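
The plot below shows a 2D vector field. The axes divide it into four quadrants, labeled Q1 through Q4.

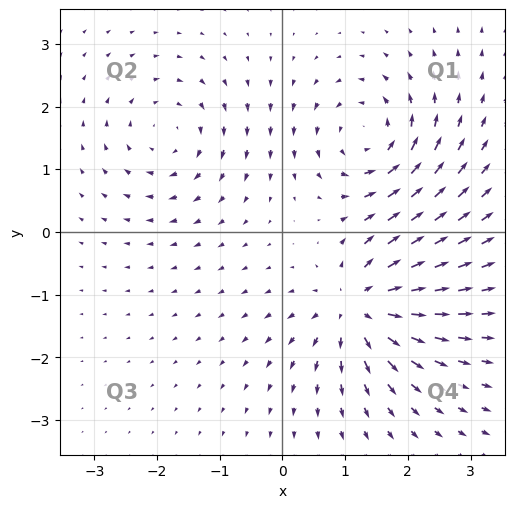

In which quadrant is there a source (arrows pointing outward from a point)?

The source sits at approximately (1.2, -1.2), which lies in quadrant Q4. The divergence there is about +5, positive as expected for a source.

Q4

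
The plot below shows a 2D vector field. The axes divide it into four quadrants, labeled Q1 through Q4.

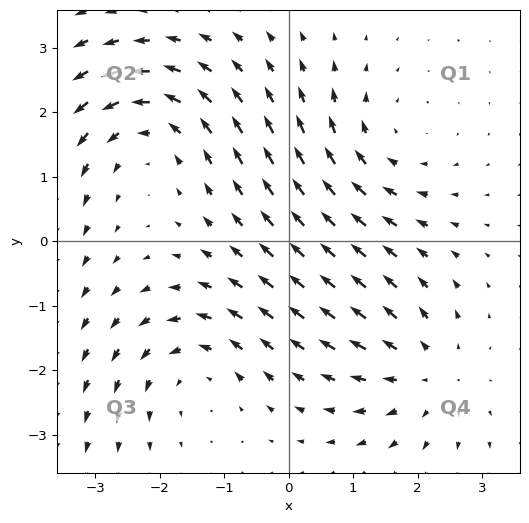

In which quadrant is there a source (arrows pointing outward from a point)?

Q4

The source sits at approximately (2.1, -2.0), which lies in quadrant Q4. The divergence there is about +4, positive as expected for a source.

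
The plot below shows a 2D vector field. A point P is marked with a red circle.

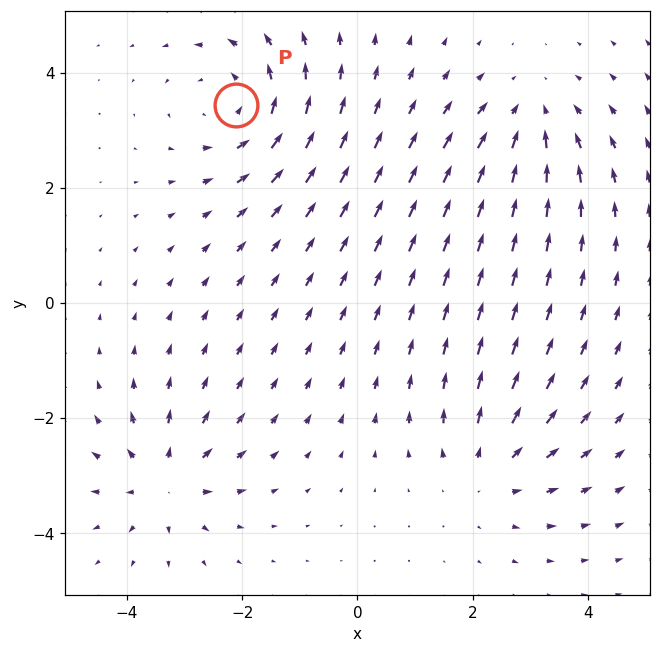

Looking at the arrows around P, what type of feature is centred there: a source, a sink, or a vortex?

vortex

At P (-2.1, 3.4) the arrows circulate counterclockwise. Divergence ≈0, curl about +4 — near-zero divergence with nonzero curl is a vortex.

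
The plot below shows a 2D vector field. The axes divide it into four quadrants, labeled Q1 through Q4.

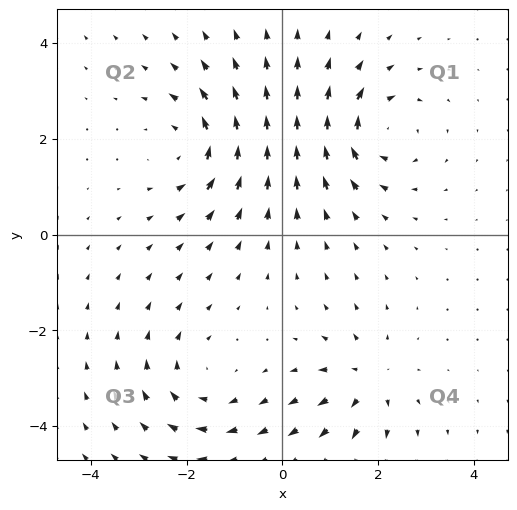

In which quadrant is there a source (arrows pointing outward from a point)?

Q4

The source sits at approximately (1.8, -3.0), which lies in quadrant Q4. The divergence there is about +3, positive as expected for a source.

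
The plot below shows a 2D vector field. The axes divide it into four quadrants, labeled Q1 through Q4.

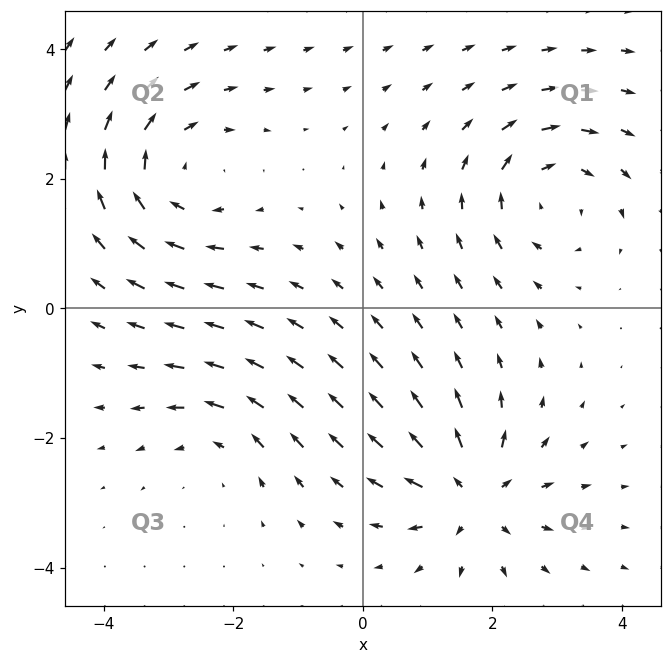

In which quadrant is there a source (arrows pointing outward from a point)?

The source sits at approximately (1.7, -2.9), which lies in quadrant Q4. The divergence there is about +6, positive as expected for a source.

Q4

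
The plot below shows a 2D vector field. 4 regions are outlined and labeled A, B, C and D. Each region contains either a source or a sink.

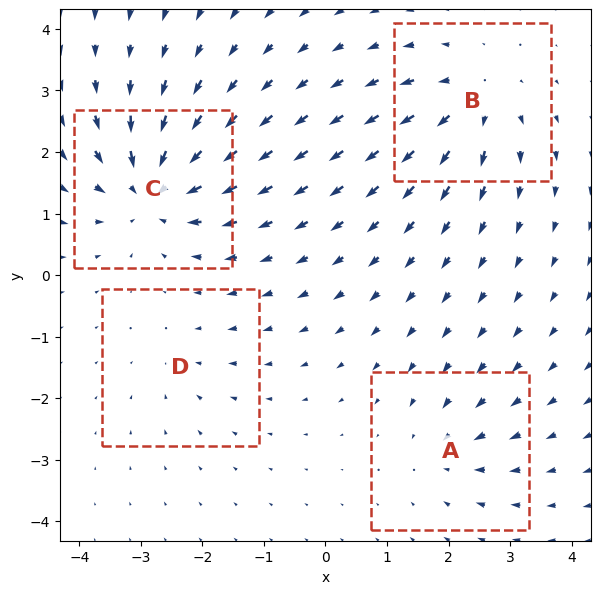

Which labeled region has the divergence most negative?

C

Divergence at each region's feature centre — A: about -3, B: about +5, C: about -7, D: about -2. Region C is most negative.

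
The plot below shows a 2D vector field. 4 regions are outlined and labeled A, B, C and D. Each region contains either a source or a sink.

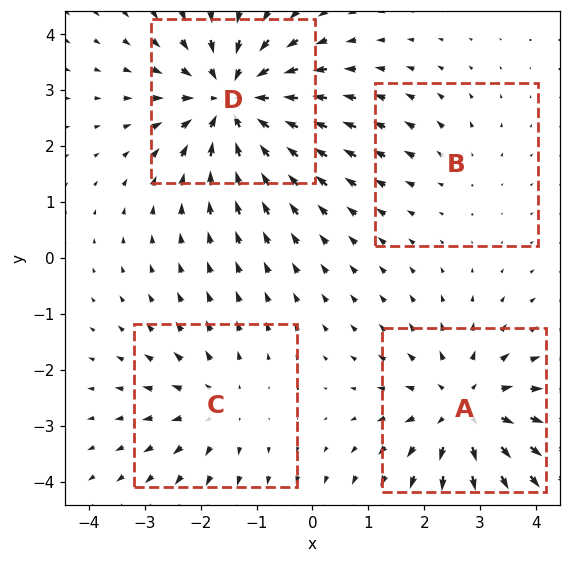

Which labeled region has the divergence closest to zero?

B

Divergence at each region's feature centre — A: about +5, B: about +2, C: about +3, D: about -7. Region B is closest to zero.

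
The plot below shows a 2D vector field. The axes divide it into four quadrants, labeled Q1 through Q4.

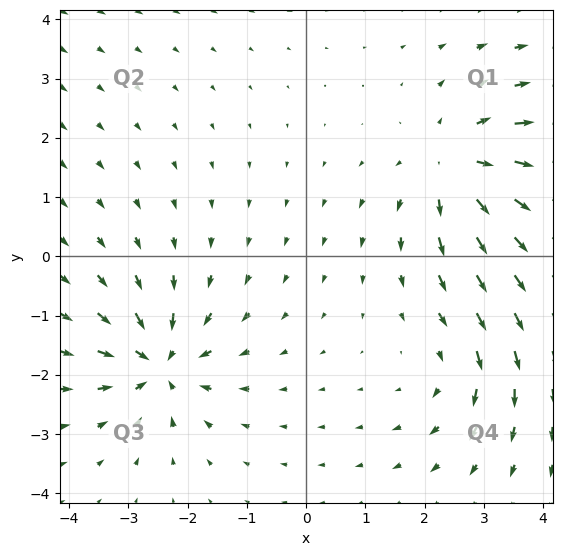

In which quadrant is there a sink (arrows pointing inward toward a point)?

The sink sits at approximately (-2.5, -1.8), which lies in quadrant Q3. The divergence there is about -6, negative as expected for a sink.

Q3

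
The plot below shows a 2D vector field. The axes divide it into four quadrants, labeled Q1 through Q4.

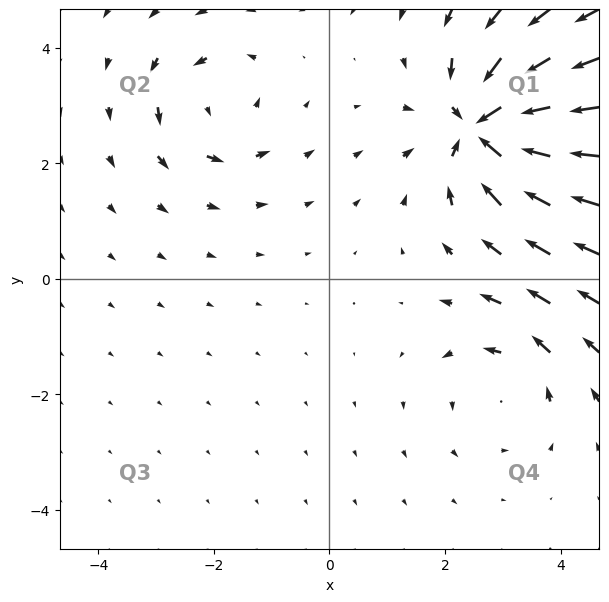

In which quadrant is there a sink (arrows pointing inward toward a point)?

Q1

The sink sits at approximately (2.7, 2.6), which lies in quadrant Q1. The divergence there is about -6, negative as expected for a sink.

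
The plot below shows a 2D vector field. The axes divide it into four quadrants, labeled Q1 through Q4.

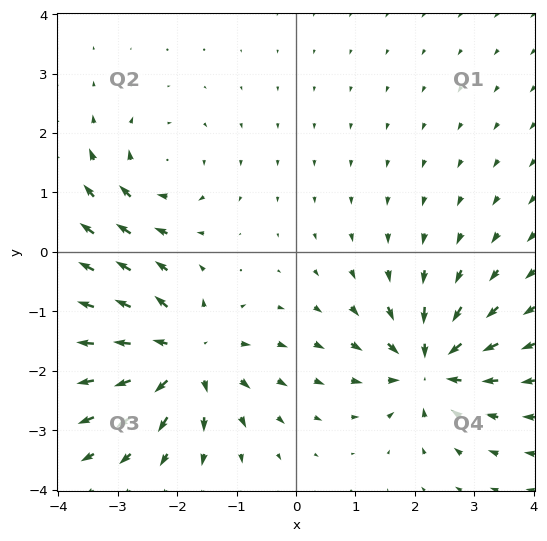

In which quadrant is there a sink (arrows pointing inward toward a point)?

Q4

The sink sits at approximately (2.2, -1.9), which lies in quadrant Q4. The divergence there is about -6, negative as expected for a sink.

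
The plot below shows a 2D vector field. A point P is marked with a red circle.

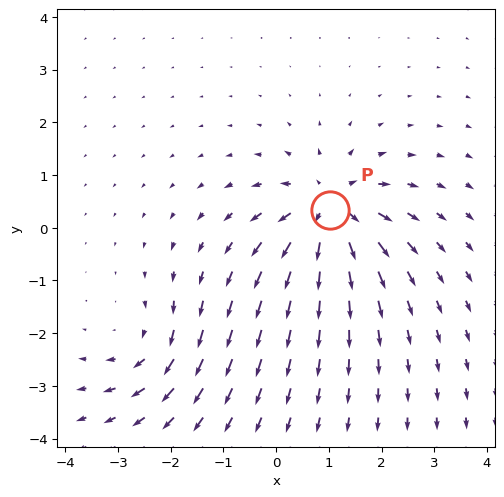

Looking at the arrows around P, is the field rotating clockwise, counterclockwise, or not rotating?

Near P at (1.0, 0.3) the arrows show no circulation. The curl there is ≈0.

not rotating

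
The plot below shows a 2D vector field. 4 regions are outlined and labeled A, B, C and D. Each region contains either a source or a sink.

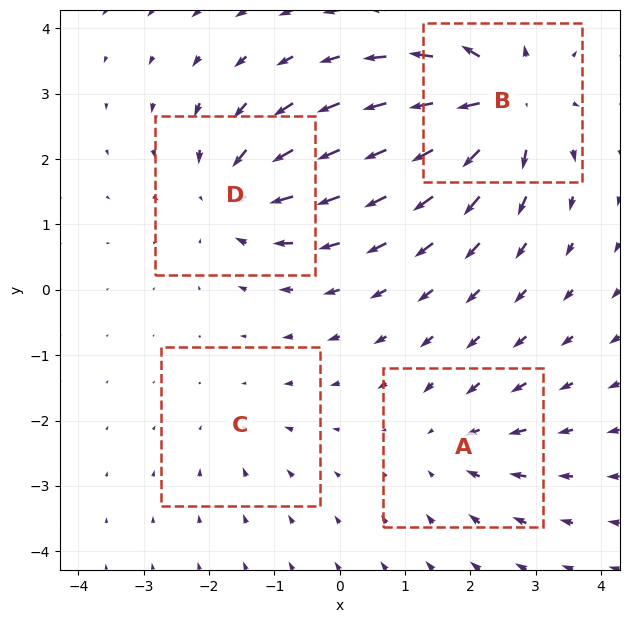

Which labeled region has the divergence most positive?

B

Divergence at each region's feature centre — A: about -4, B: about +7, C: about -2, D: about -6. Region B is most positive.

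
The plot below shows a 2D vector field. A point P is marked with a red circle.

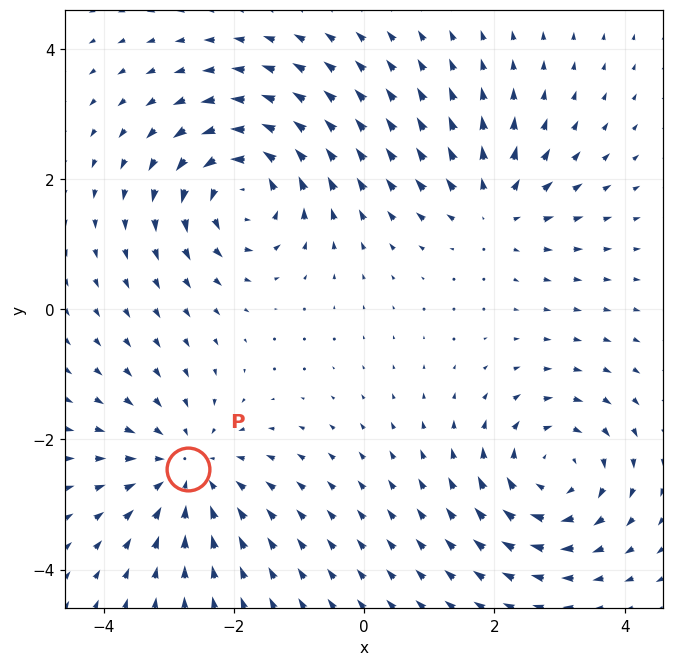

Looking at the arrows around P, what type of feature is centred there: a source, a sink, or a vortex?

sink

At P (-2.7, -2.5) the arrows converge inward. Divergence about -4, curl ≈0 — negative divergence with near-zero curl is a sink.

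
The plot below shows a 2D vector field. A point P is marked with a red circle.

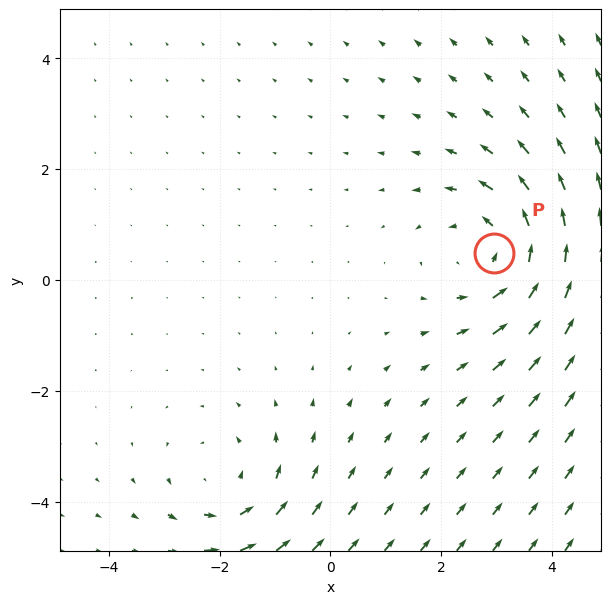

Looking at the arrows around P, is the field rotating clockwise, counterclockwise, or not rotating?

counterclockwise

Near P at (2.9, 0.5) the arrows circulate counterclockwise. The curl (z-component) there is about +3; positive curl means counterclockwise rotation.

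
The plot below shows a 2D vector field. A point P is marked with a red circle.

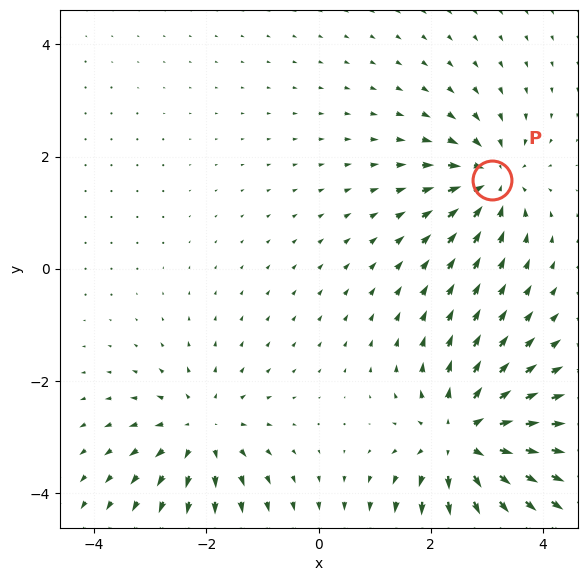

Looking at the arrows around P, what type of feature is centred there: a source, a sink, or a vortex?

At P (3.1, 1.6) the arrows converge inward. Divergence about -4, curl ≈0 — negative divergence with near-zero curl is a sink.

sink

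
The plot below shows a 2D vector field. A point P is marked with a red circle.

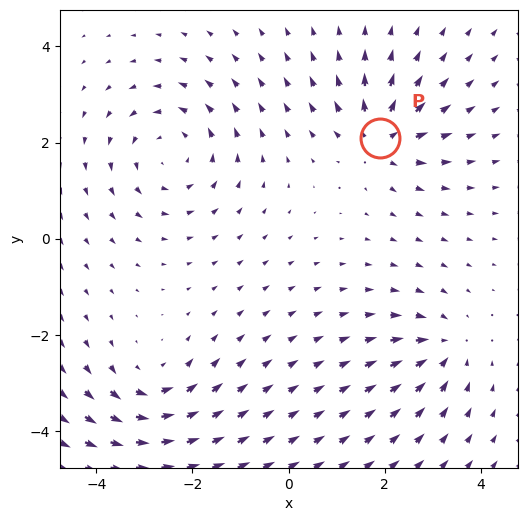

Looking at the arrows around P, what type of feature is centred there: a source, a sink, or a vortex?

At P (1.9, 2.1) the arrows spread outward. Divergence about +5, curl ≈0 — positive divergence with near-zero curl is a source.

source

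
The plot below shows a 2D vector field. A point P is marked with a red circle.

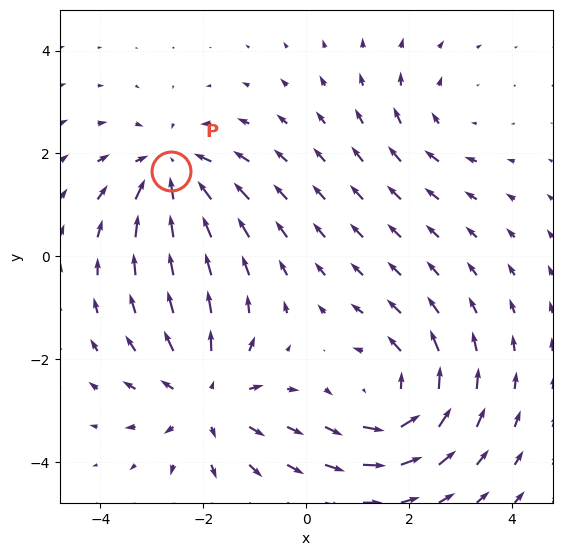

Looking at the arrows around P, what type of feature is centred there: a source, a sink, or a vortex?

sink

At P (-2.6, 1.7) the arrows converge inward. Divergence about -4, curl ≈0 — negative divergence with near-zero curl is a sink.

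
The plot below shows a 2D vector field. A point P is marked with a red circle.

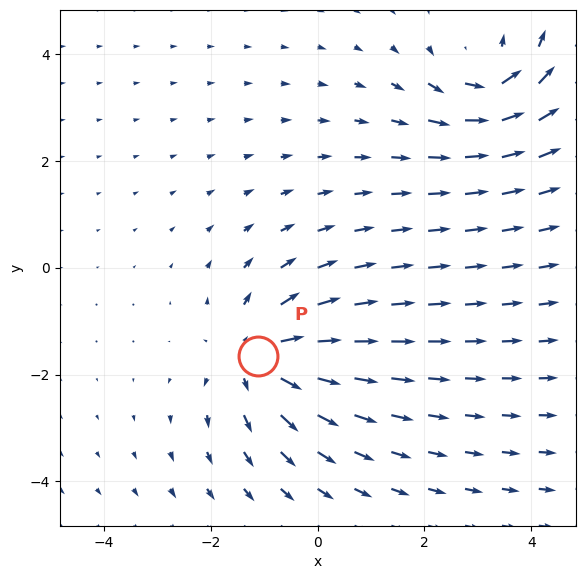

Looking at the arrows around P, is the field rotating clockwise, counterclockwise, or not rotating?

Near P at (-1.1, -1.7) the arrows show no circulation. The curl there is ≈0.

not rotating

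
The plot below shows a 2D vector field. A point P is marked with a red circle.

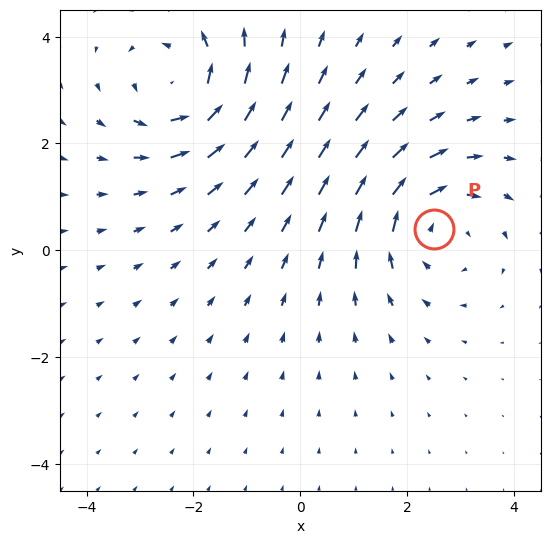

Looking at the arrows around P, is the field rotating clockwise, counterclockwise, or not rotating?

clockwise

Near P at (2.5, 0.4) the arrows circulate clockwise. The curl (z-component) there is about -3; negative curl means clockwise rotation.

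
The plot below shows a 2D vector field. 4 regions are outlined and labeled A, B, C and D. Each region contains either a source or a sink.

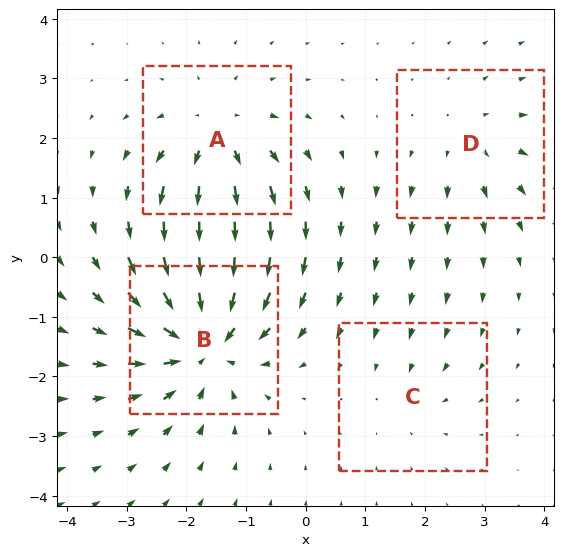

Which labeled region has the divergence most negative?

Divergence at each region's feature centre — A: about +5, B: about -7, C: about -2, D: about +3. Region B is most negative.

B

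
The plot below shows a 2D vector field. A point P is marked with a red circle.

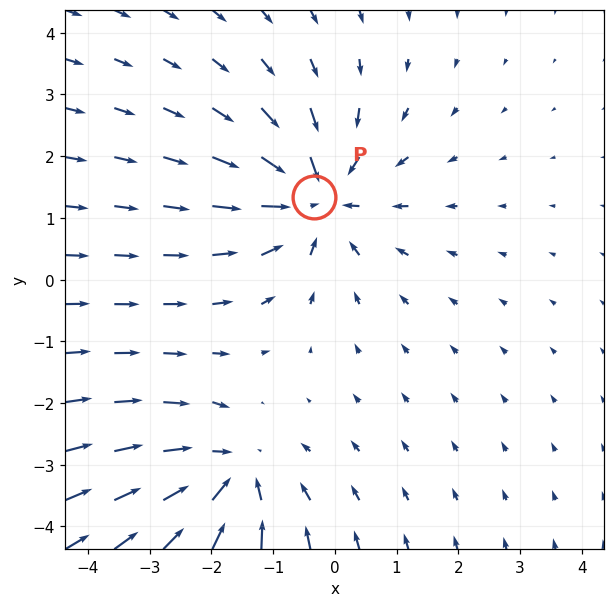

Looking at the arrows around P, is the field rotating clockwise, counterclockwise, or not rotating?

not rotating

Near P at (-0.3, 1.3) the arrows show no circulation. The curl there is ≈0.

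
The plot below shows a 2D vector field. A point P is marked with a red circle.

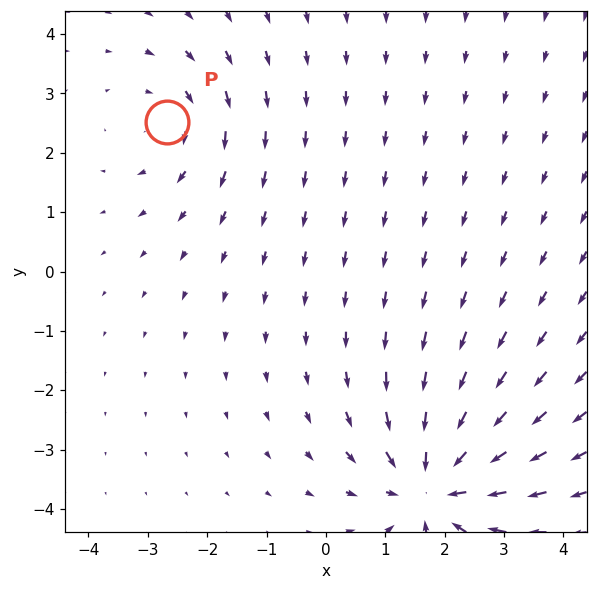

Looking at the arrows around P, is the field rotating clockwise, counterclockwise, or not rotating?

Near P at (-2.7, 2.5) the arrows circulate clockwise. The curl (z-component) there is about -2; negative curl means clockwise rotation.

clockwise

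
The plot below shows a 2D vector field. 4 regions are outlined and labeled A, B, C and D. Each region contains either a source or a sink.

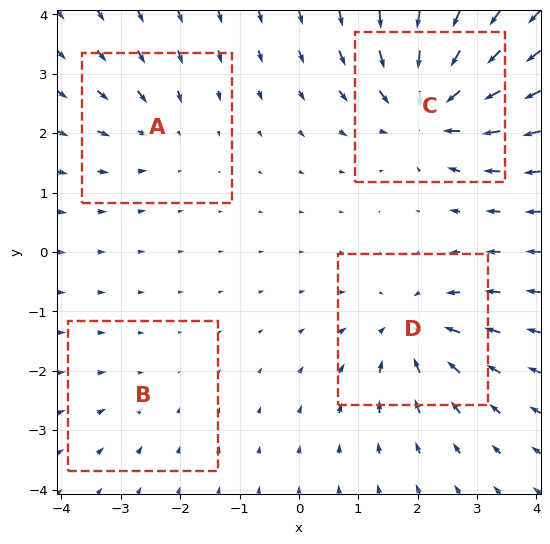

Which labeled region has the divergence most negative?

C

Divergence at each region's feature centre — A: about -4, B: about -2, C: about -8, D: about -6. Region C is most negative.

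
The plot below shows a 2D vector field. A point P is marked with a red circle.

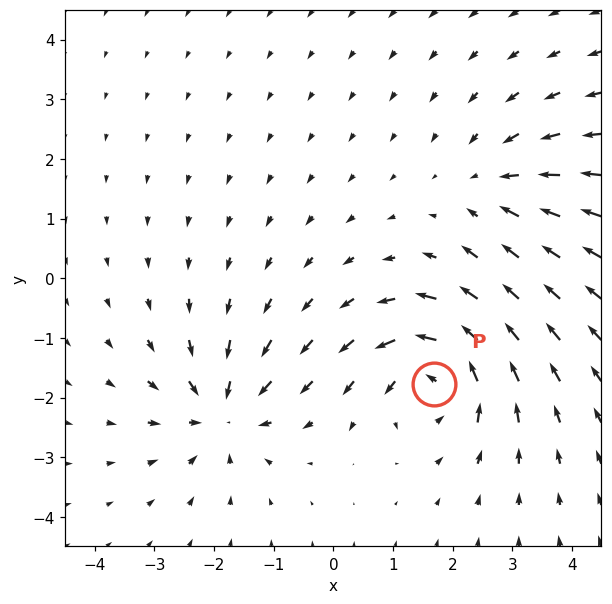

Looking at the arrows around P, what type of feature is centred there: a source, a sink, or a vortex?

vortex

At P (1.7, -1.8) the arrows circulate counterclockwise. Divergence ≈0, curl about +6 — near-zero divergence with nonzero curl is a vortex.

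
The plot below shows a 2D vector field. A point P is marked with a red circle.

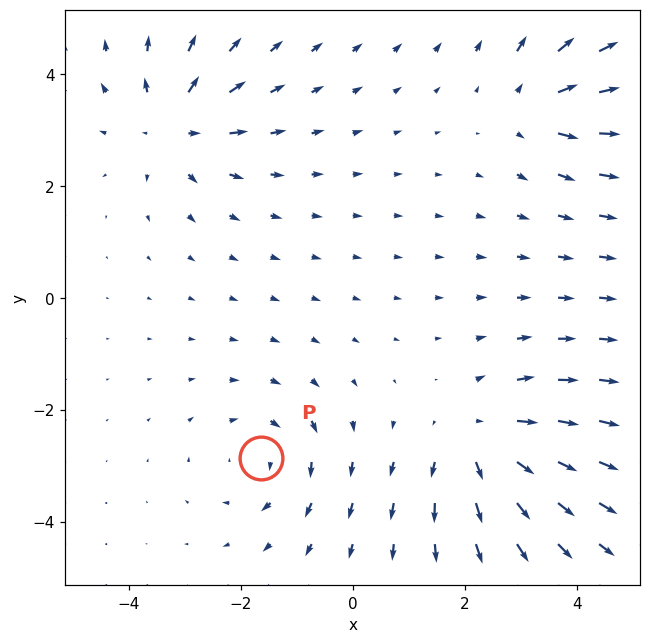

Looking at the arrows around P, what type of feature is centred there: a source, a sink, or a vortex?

At P (-1.6, -2.9) the arrows circulate clockwise. Divergence ≈0, curl about -3 — near-zero divergence with nonzero curl is a vortex.

vortex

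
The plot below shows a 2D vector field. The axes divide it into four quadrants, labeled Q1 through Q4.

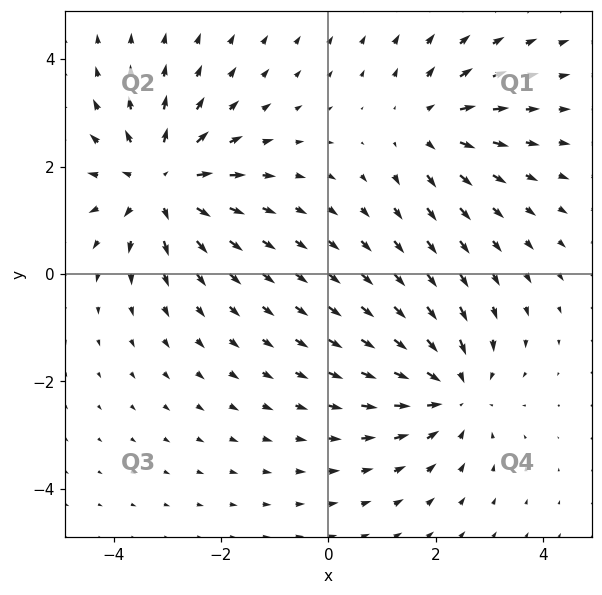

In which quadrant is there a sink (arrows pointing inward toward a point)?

Q4

The sink sits at approximately (2.3, -2.2), which lies in quadrant Q4. The divergence there is about -4, negative as expected for a sink.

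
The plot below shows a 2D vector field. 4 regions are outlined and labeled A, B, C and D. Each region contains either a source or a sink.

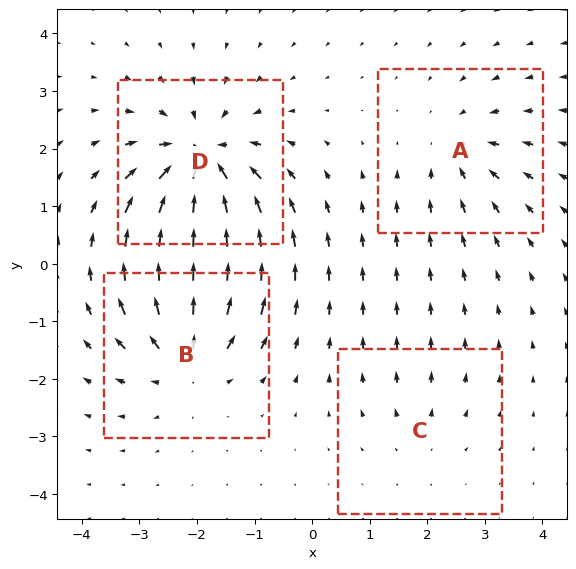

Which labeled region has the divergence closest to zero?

Divergence at each region's feature centre — A: about -4, B: about +5, C: about +2, D: about -7. Region C is closest to zero.

C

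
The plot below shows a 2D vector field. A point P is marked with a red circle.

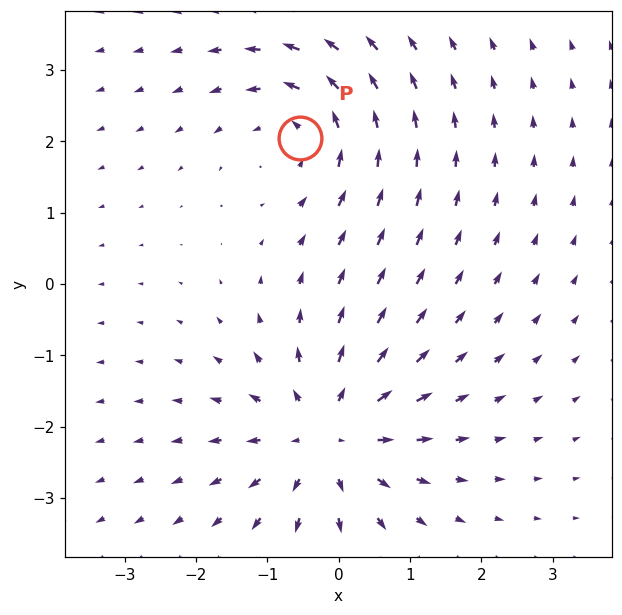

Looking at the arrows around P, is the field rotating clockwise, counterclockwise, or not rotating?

counterclockwise

Near P at (-0.5, 2.0) the arrows circulate counterclockwise. The curl (z-component) there is about +3; positive curl means counterclockwise rotation.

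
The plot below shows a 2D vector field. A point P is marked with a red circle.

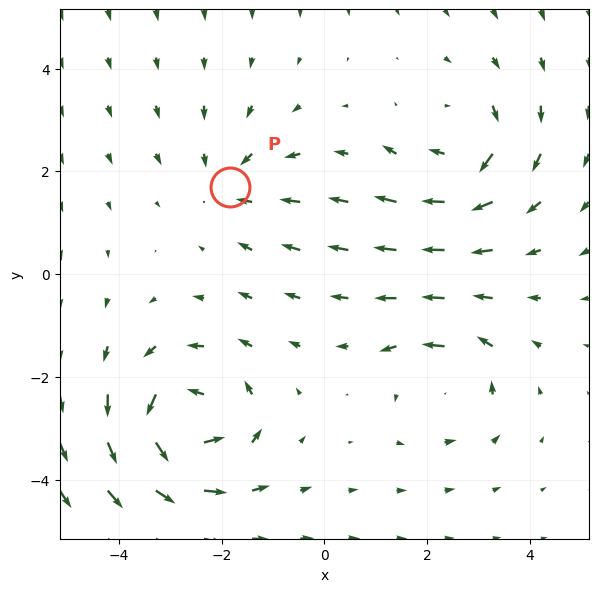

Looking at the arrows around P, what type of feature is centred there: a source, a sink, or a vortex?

sink

At P (-1.8, 1.7) the arrows converge inward. Divergence about -3, curl ≈0 — negative divergence with near-zero curl is a sink.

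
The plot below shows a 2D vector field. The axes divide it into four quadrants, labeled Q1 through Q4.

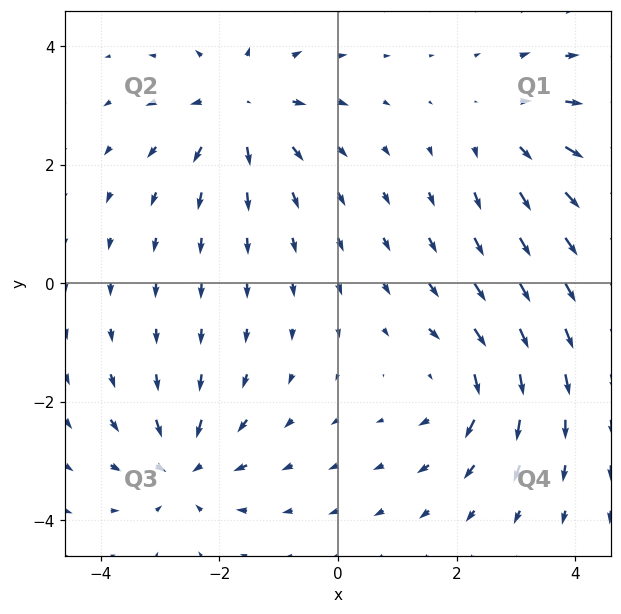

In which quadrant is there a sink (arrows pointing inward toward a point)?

The sink sits at approximately (-2.6, -3.1), which lies in quadrant Q3. The divergence there is about -6, negative as expected for a sink.

Q3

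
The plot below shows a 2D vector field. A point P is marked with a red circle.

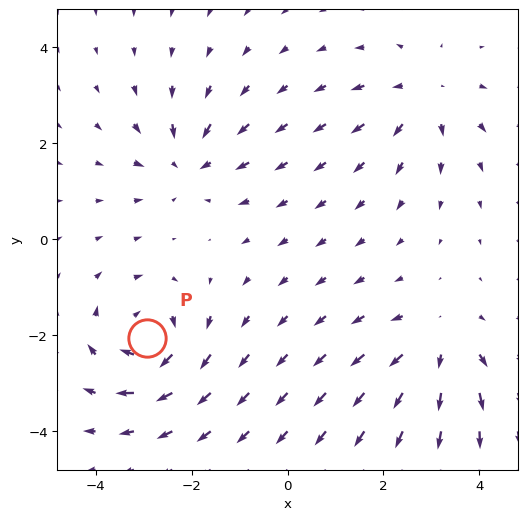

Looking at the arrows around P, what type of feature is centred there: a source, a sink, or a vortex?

vortex

At P (-2.9, -2.1) the arrows circulate clockwise. Divergence ≈0, curl about -7 — near-zero divergence with nonzero curl is a vortex.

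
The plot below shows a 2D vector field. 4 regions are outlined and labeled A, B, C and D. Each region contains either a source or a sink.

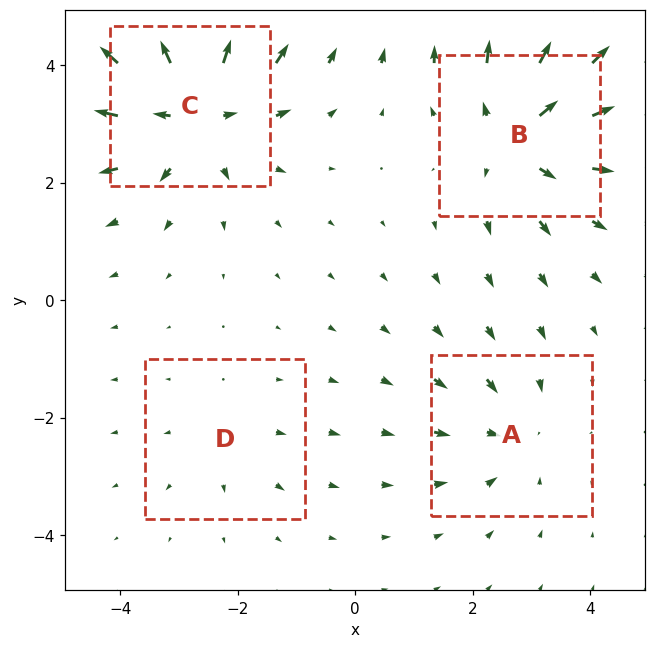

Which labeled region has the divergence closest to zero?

D

Divergence at each region's feature centre — A: about -3, B: about +5, C: about +6, D: about +2. Region D is closest to zero.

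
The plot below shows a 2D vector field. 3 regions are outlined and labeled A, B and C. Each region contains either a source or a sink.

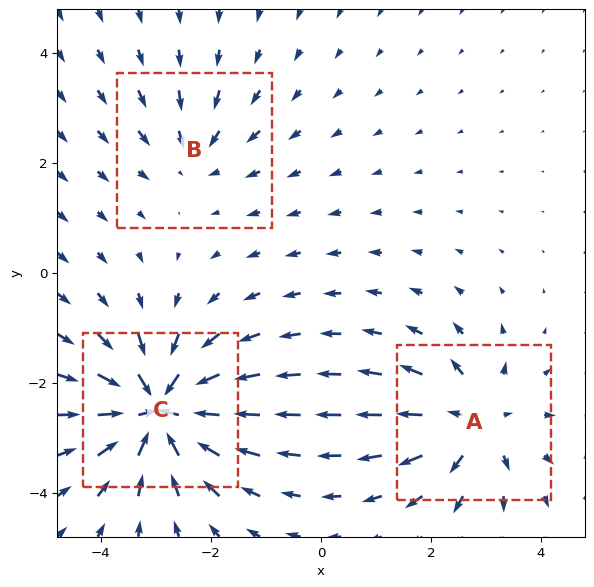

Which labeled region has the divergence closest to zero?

Divergence at each region's feature centre — A: about +4, B: about -2, C: about -6. Region B is closest to zero.

B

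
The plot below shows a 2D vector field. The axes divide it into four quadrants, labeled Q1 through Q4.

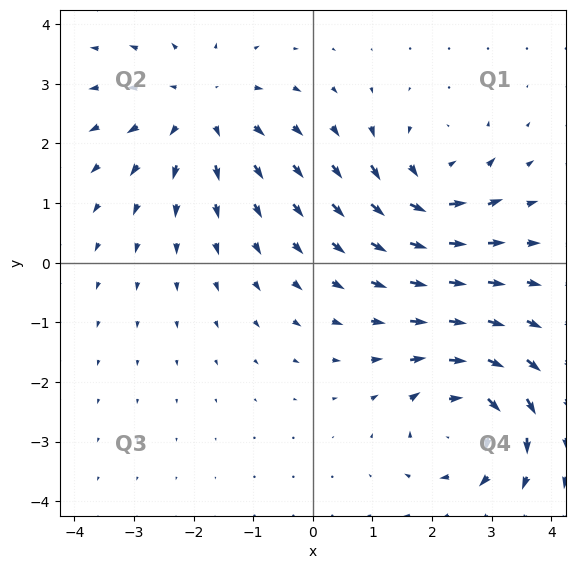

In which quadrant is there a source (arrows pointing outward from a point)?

The source sits at approximately (-1.9, 2.6), which lies in quadrant Q2. The divergence there is about +4, positive as expected for a source.

Q2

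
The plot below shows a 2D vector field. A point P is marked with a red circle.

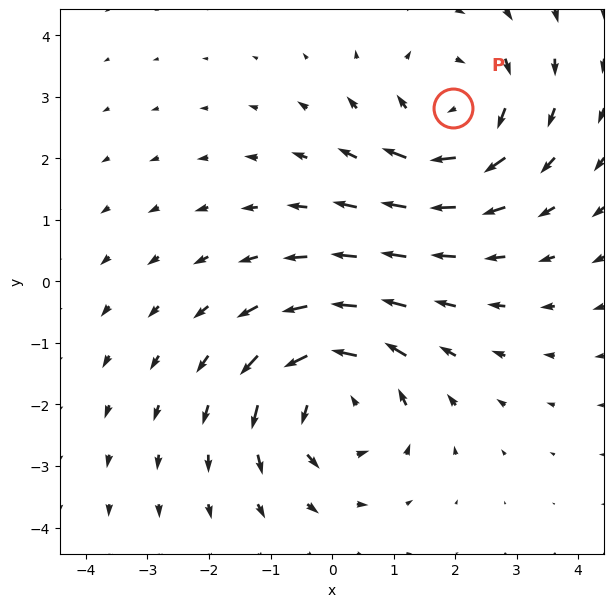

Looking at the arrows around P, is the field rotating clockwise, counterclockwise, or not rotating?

Near P at (2.0, 2.8) the arrows circulate clockwise. The curl (z-component) there is about -3; negative curl means clockwise rotation.

clockwise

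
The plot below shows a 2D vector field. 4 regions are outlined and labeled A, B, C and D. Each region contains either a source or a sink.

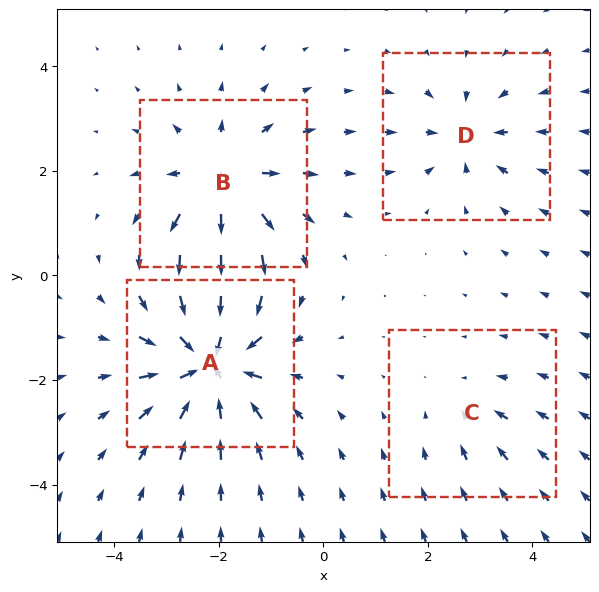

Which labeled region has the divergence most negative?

A

Divergence at each region's feature centre — A: about -8, B: about +6, C: about -2, D: about -4. Region A is most negative.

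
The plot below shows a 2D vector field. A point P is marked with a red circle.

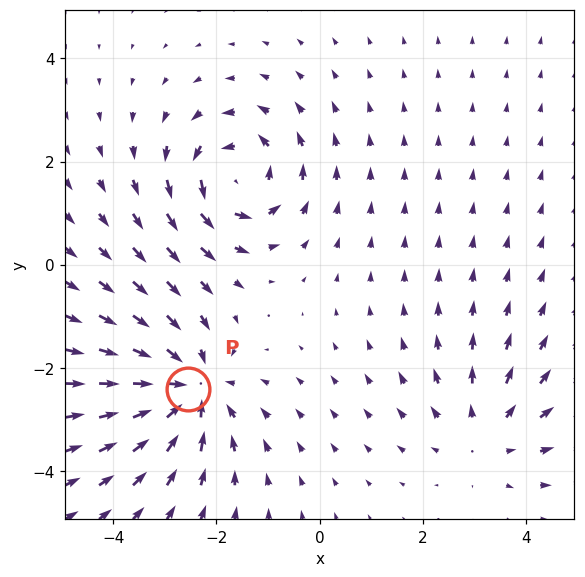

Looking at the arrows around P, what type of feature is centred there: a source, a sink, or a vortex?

At P (-2.5, -2.4) the arrows converge inward. Divergence about -5, curl ≈0 — negative divergence with near-zero curl is a sink.

sink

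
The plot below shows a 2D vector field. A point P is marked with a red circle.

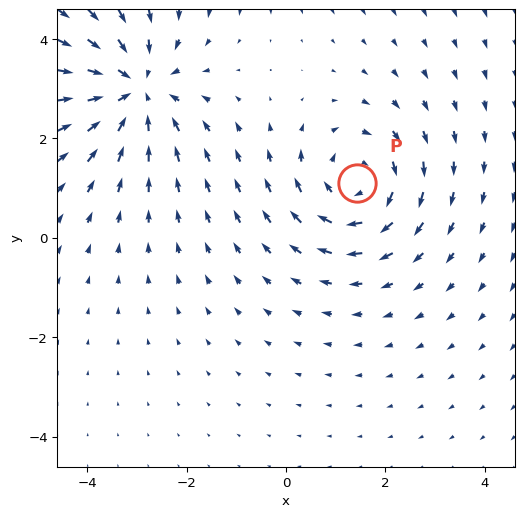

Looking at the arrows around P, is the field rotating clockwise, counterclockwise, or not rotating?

Near P at (1.4, 1.1) the arrows circulate clockwise. The curl (z-component) there is about -3; negative curl means clockwise rotation.

clockwise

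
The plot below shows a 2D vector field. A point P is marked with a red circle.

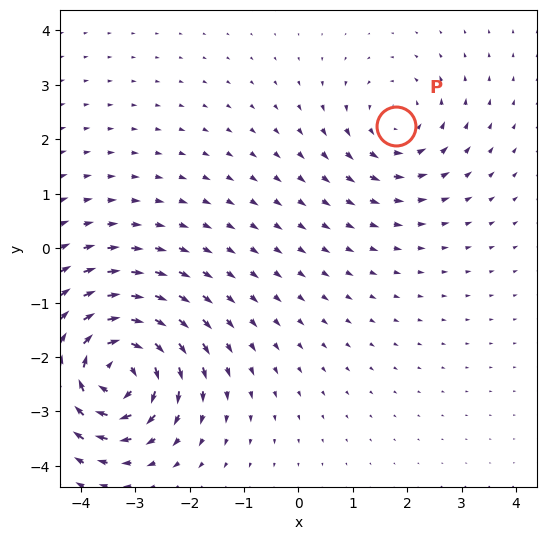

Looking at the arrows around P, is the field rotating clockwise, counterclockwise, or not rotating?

Near P at (1.8, 2.2) the arrows circulate counterclockwise. The curl (z-component) there is about +3; positive curl means counterclockwise rotation.

counterclockwise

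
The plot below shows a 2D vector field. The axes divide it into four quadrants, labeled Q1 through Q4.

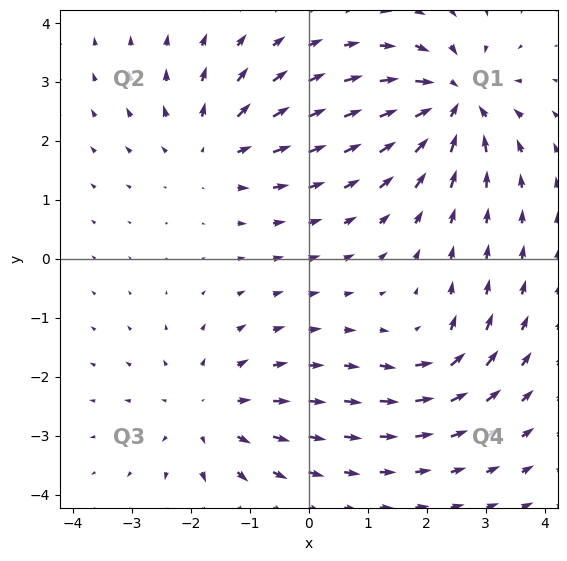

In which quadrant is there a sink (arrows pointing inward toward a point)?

Q1

The sink sits at approximately (2.5, 2.7), which lies in quadrant Q1. The divergence there is about -6, negative as expected for a sink.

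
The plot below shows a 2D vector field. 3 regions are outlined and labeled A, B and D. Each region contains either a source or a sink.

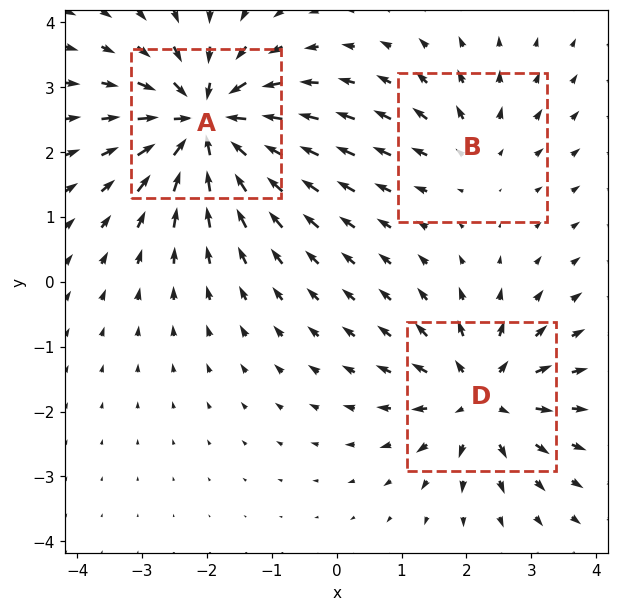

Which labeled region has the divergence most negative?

Divergence at each region's feature centre — A: about -6, B: about +2, D: about +4. Region A is most negative.

A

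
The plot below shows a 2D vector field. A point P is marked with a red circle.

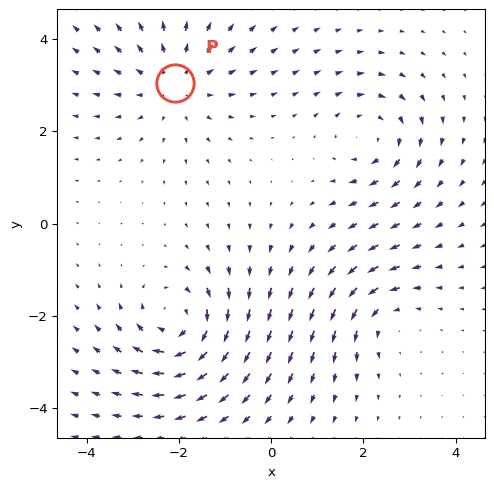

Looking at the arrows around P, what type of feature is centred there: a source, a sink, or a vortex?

source

At P (-2.1, 3.0) the arrows spread outward. Divergence about +4, curl ≈0 — positive divergence with near-zero curl is a source.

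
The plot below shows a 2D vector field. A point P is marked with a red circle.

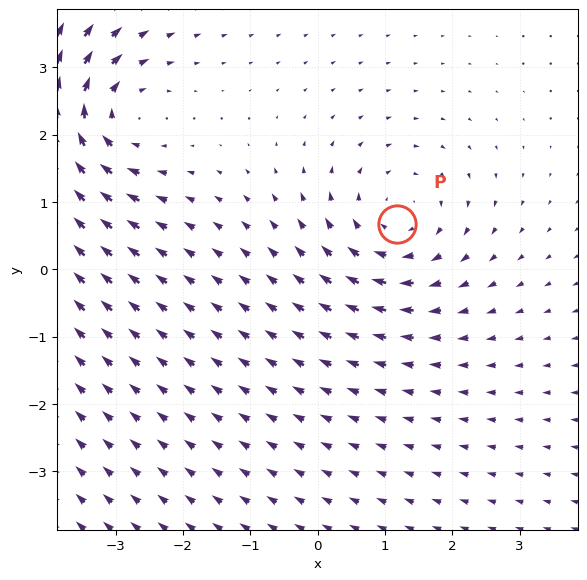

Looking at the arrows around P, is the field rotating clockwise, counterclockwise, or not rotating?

clockwise

Near P at (1.2, 0.7) the arrows circulate clockwise. The curl (z-component) there is about -3; negative curl means clockwise rotation.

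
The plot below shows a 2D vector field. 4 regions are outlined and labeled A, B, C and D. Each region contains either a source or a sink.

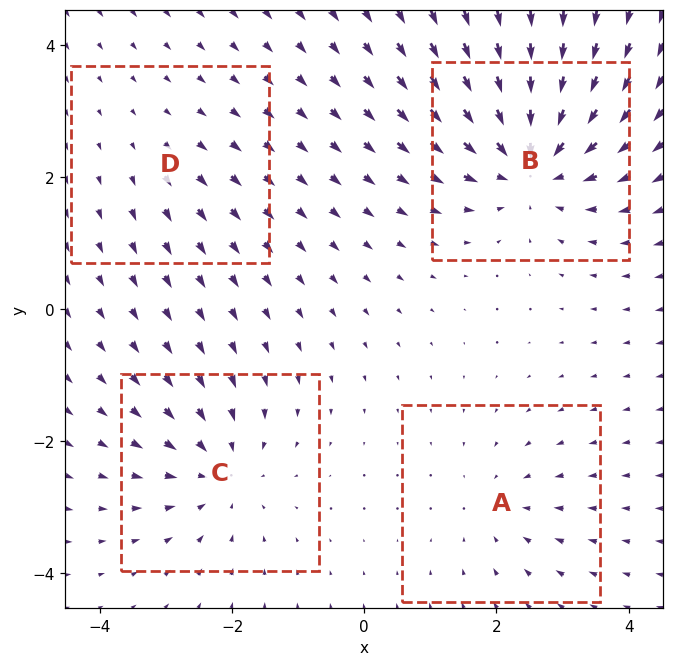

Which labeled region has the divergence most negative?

Divergence at each region's feature centre — A: about -3, B: about -7, C: about -5, D: about +2. Region B is most negative.

B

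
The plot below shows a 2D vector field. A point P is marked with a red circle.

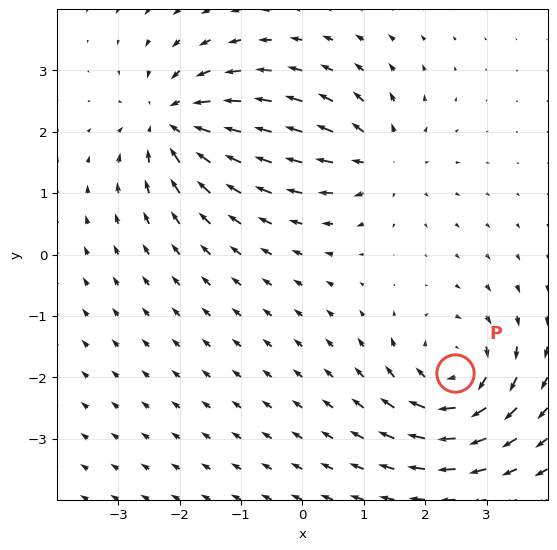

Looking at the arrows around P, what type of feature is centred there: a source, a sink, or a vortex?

vortex

At P (2.5, -1.9) the arrows circulate clockwise. Divergence ≈0, curl about -6 — near-zero divergence with nonzero curl is a vortex.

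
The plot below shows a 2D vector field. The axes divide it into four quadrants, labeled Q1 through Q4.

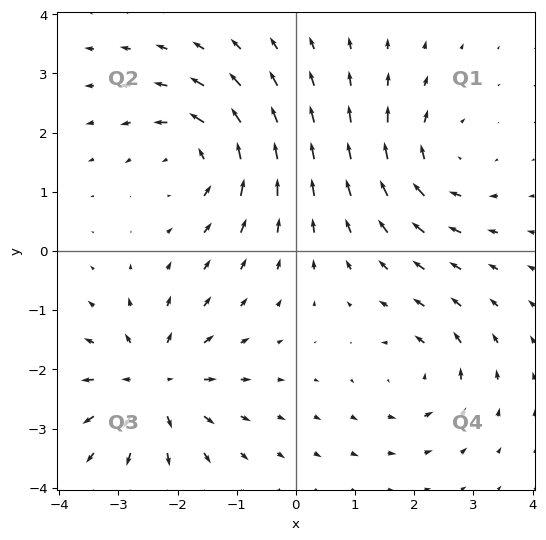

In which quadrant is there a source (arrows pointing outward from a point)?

The source sits at approximately (-2.4, -2.2), which lies in quadrant Q3. The divergence there is about +5, positive as expected for a source.

Q3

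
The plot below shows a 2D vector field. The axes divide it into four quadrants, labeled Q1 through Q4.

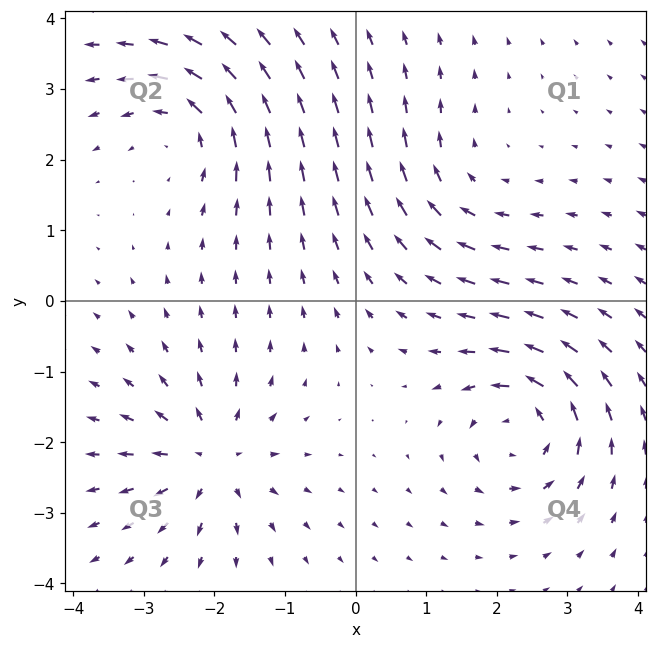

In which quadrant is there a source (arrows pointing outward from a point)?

Q3

The source sits at approximately (-2.1, -2.2), which lies in quadrant Q3. The divergence there is about +6, positive as expected for a source.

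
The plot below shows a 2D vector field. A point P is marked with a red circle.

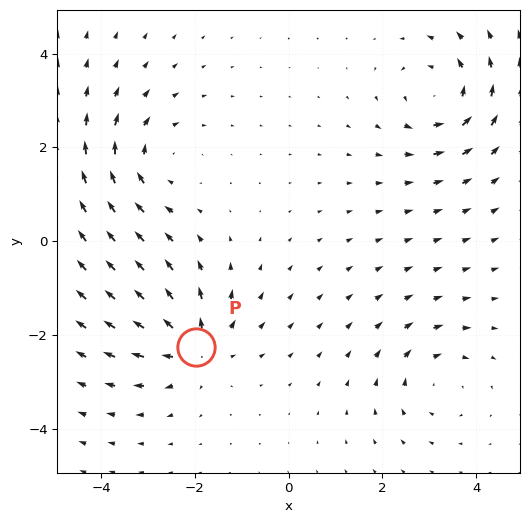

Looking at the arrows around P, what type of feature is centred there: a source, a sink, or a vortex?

At P (-2.0, -2.3) the arrows spread outward. Divergence about +4, curl ≈0 — positive divergence with near-zero curl is a source.

source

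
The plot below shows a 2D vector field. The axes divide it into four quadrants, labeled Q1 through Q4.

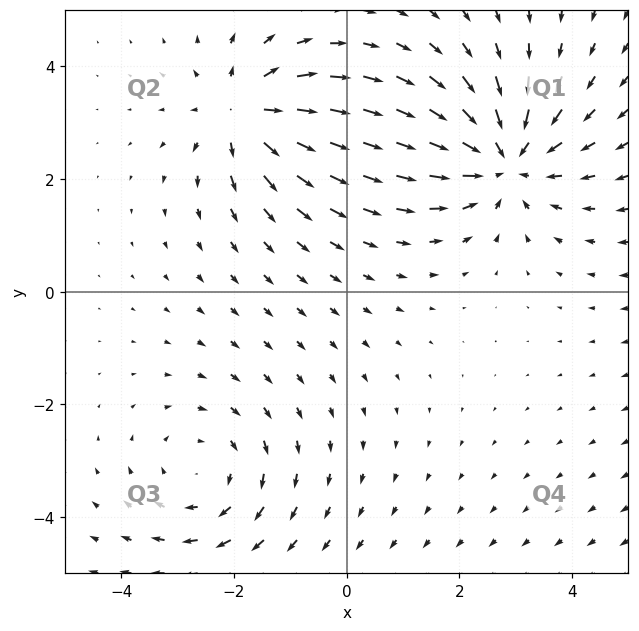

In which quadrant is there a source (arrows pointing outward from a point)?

The source sits at approximately (-1.8, 3.2), which lies in quadrant Q2. The divergence there is about +4, positive as expected for a source.

Q2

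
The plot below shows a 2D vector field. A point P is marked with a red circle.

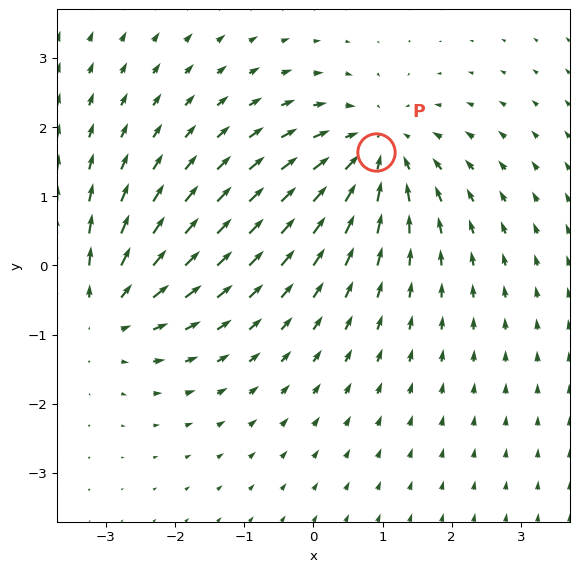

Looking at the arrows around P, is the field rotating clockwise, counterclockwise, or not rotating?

not rotating

Near P at (0.9, 1.6) the arrows show no circulation. The curl there is ≈0.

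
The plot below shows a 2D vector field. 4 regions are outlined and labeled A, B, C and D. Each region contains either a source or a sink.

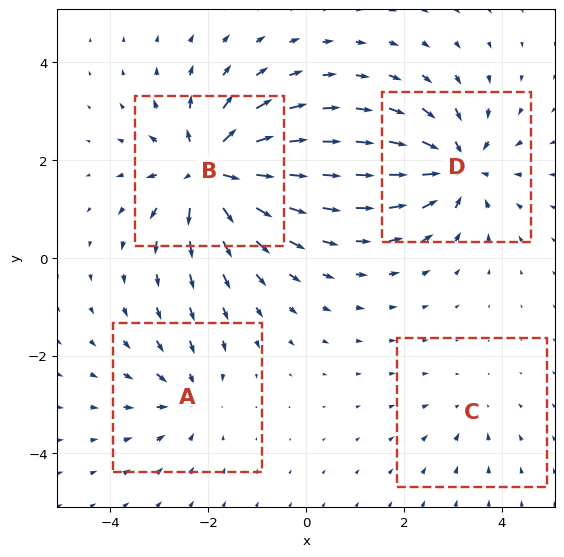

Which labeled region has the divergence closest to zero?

Divergence at each region's feature centre — A: about -4, B: about +8, C: about -2, D: about -6. Region C is closest to zero.

C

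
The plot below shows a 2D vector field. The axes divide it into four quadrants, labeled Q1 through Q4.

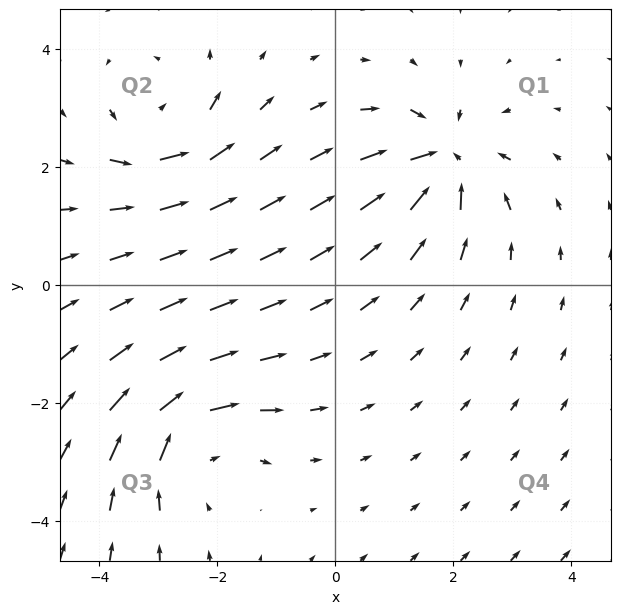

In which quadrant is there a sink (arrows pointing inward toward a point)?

Q1

The sink sits at approximately (1.8, 2.1), which lies in quadrant Q1. The divergence there is about -6, negative as expected for a sink.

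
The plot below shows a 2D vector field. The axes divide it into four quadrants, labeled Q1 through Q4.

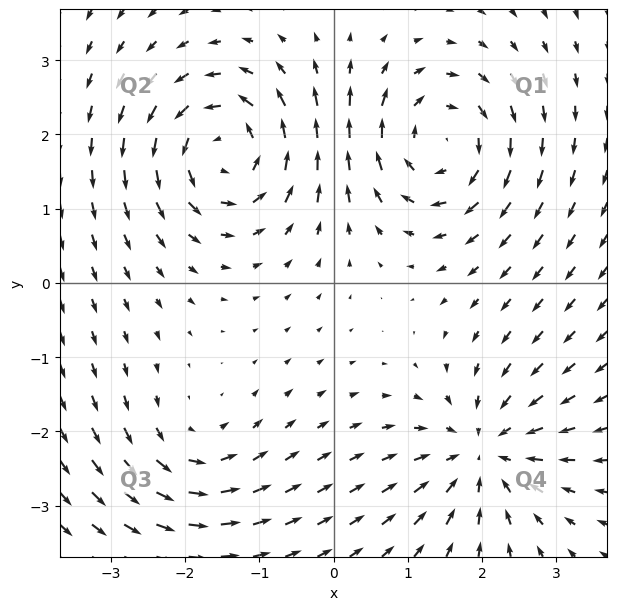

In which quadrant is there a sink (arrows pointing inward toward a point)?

Q4

The sink sits at approximately (2.0, -2.3), which lies in quadrant Q4. The divergence there is about -5, negative as expected for a sink.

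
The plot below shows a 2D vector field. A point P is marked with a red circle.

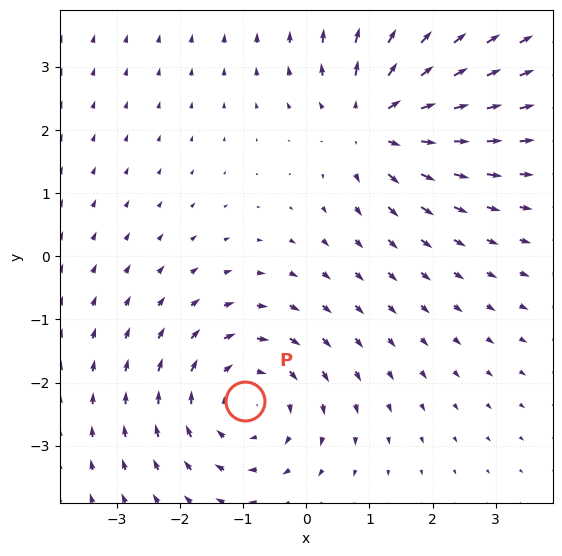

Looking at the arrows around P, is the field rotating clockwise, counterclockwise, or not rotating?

Near P at (-1.0, -2.3) the arrows circulate clockwise. The curl (z-component) there is about -3; negative curl means clockwise rotation.

clockwise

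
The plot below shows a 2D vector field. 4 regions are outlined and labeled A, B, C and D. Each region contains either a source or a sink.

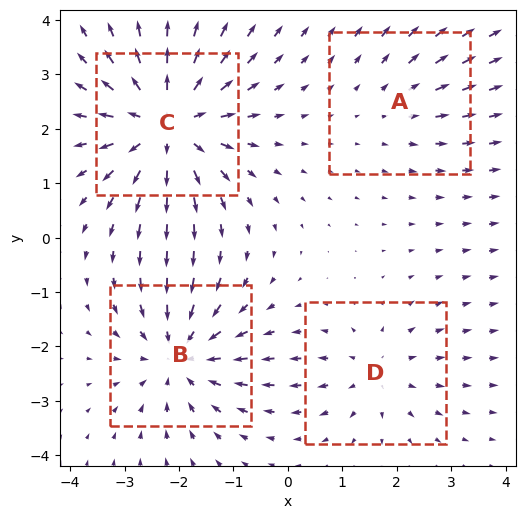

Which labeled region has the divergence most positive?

Divergence at each region's feature centre — A: about +2, B: about -5, C: about +6, D: about +3. Region C is most positive.

C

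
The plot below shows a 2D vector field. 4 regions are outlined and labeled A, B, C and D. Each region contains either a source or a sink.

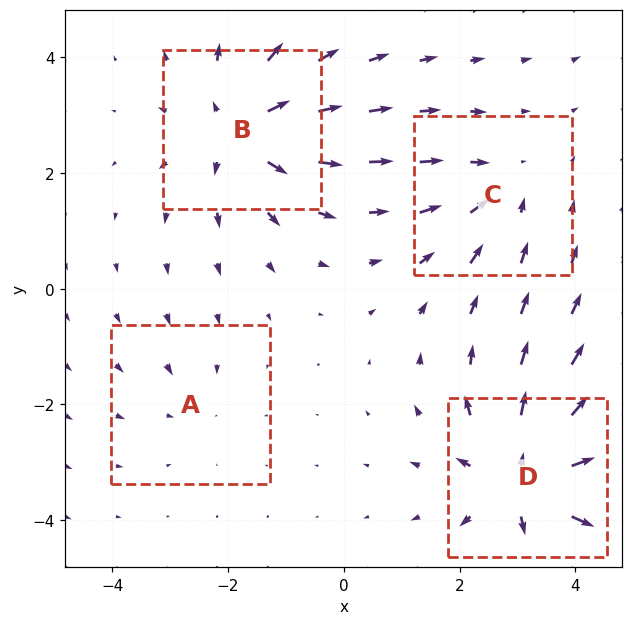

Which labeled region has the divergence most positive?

D

Divergence at each region's feature centre — A: about -2, B: about +5, C: about -3, D: about +7. Region D is most positive.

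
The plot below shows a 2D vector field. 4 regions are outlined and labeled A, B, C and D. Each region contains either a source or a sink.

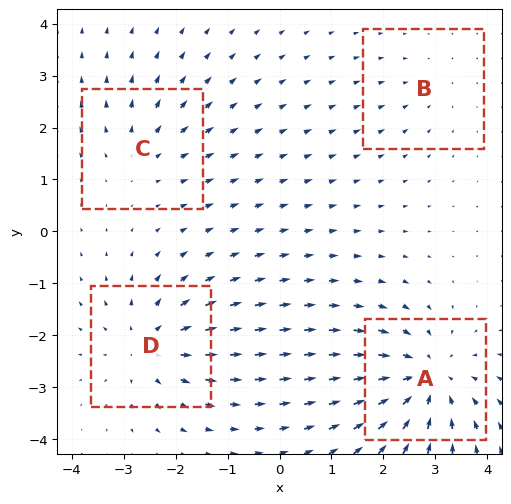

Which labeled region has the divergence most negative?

Divergence at each region's feature centre — A: about -7, B: about -2, C: about +3, D: about +5. Region A is most negative.

A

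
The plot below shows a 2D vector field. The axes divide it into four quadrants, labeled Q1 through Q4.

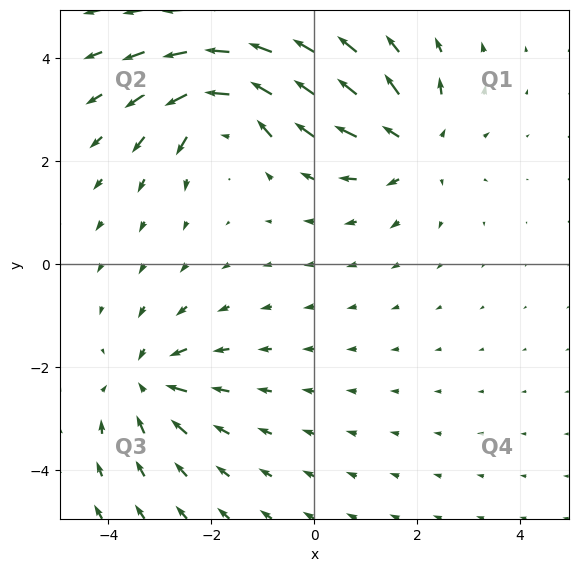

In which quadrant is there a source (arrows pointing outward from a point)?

The source sits at approximately (2.0, 2.3), which lies in quadrant Q1. The divergence there is about +4, positive as expected for a source.

Q1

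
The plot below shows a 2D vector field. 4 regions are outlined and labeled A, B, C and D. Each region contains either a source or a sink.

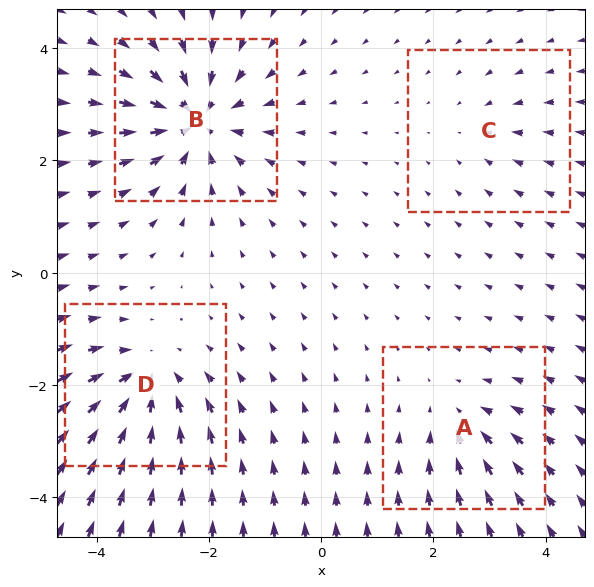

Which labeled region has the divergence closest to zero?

C

Divergence at each region's feature centre — A: about -4, B: about -8, C: about -2, D: about -6. Region C is closest to zero.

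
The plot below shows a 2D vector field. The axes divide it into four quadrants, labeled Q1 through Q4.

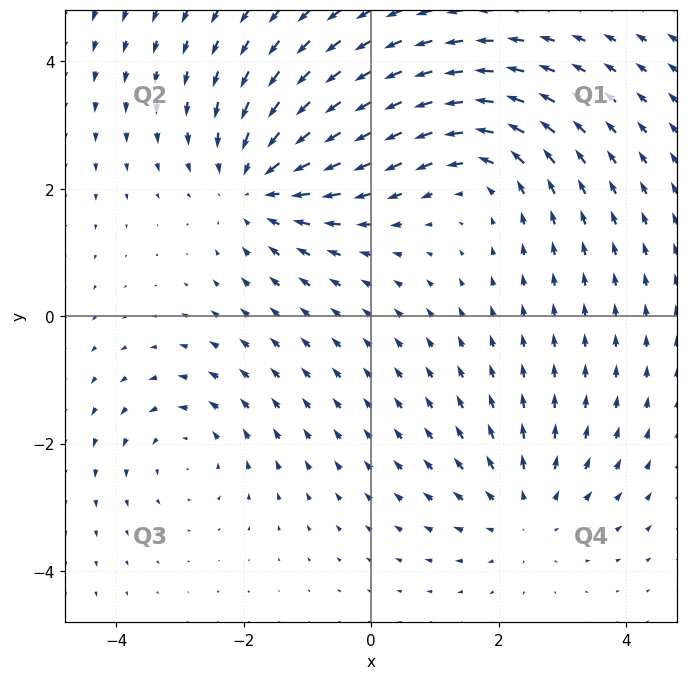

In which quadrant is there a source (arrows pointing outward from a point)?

The source sits at approximately (2.4, -3.1), which lies in quadrant Q4. The divergence there is about +3, positive as expected for a source.

Q4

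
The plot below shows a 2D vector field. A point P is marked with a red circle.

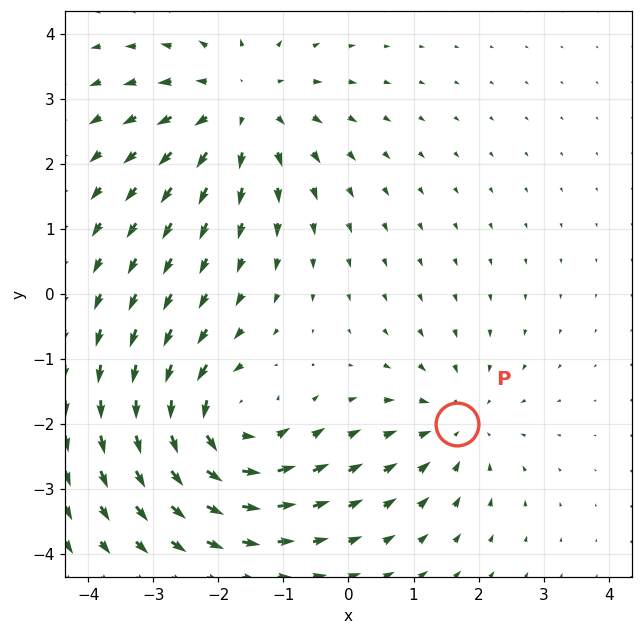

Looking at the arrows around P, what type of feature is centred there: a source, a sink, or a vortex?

sink

At P (1.7, -2.0) the arrows converge inward. Divergence about -3, curl ≈0 — negative divergence with near-zero curl is a sink.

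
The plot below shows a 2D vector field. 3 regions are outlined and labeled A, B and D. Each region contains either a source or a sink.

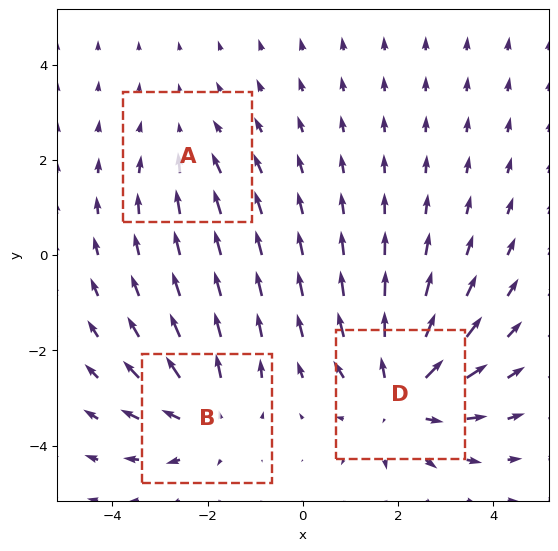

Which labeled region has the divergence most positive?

Divergence at each region's feature centre — A: about -2, B: about +3, D: about +4. Region D is most positive.

D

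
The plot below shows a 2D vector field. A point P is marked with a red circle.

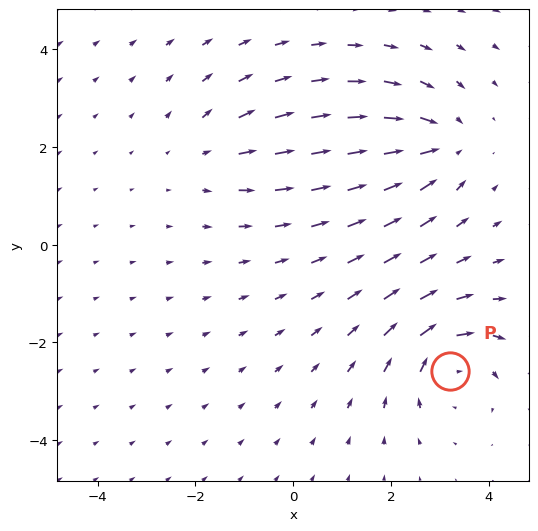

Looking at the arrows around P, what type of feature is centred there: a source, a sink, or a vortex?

At P (3.2, -2.6) the arrows circulate clockwise. Divergence ≈0, curl about -5 — near-zero divergence with nonzero curl is a vortex.

vortex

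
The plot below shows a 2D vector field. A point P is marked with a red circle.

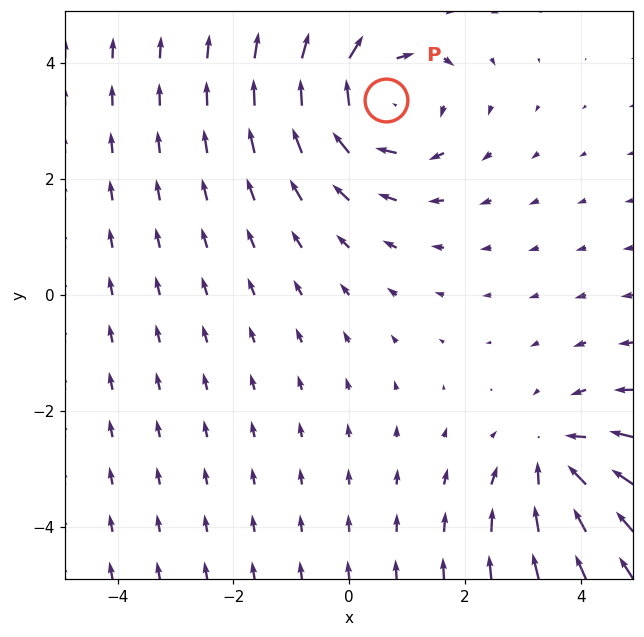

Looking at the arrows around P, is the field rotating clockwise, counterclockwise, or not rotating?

Near P at (0.6, 3.4) the arrows circulate clockwise. The curl (z-component) there is about -3; negative curl means clockwise rotation.

clockwise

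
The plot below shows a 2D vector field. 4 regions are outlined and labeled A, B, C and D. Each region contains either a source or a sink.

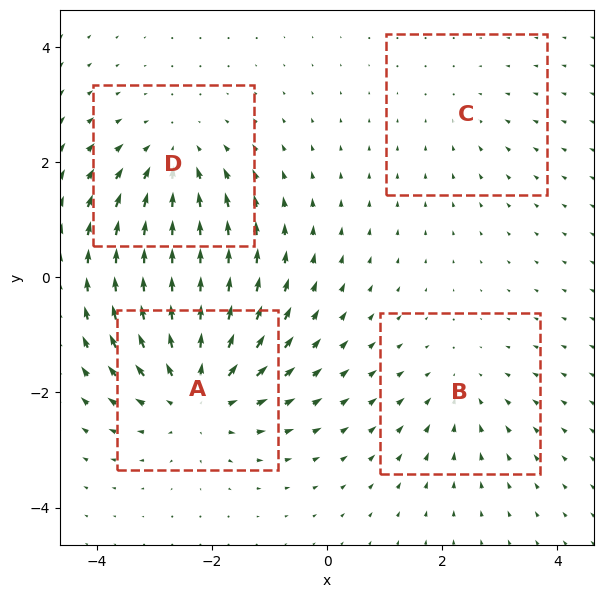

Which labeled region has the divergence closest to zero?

C

Divergence at each region's feature centre — A: about +6, B: about -3, C: about -2, D: about -4. Region C is closest to zero.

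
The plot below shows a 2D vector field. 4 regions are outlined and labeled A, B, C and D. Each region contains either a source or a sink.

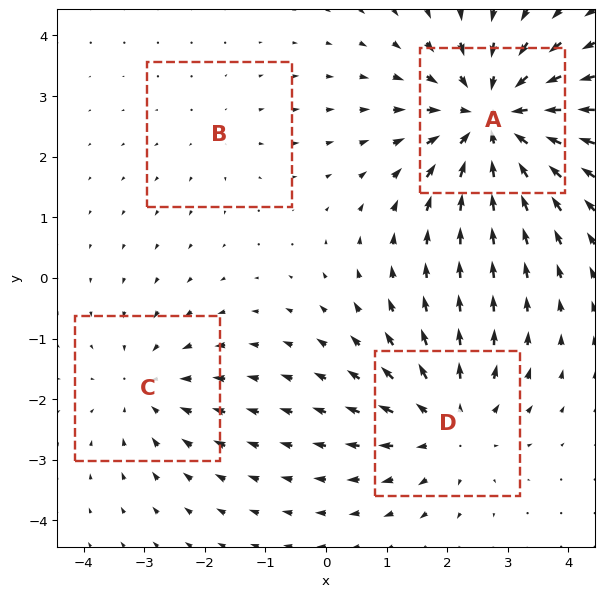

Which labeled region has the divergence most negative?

A

Divergence at each region's feature centre — A: about -6, B: about +2, C: about -3, D: about +4. Region A is most negative.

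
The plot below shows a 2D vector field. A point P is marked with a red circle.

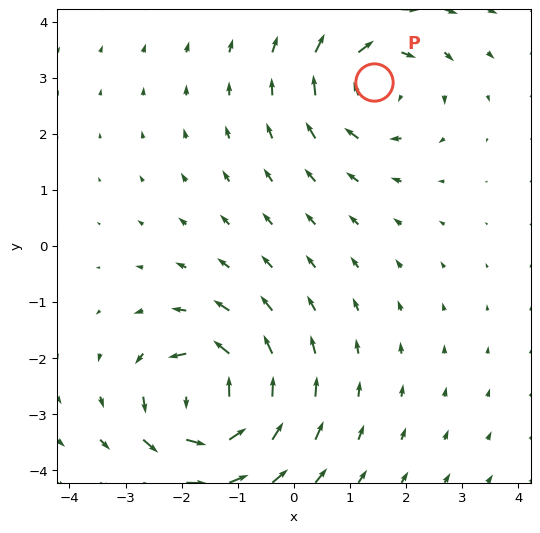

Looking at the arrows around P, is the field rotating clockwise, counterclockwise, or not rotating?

Near P at (1.4, 2.9) the arrows circulate clockwise. The curl (z-component) there is about -3; negative curl means clockwise rotation.

clockwise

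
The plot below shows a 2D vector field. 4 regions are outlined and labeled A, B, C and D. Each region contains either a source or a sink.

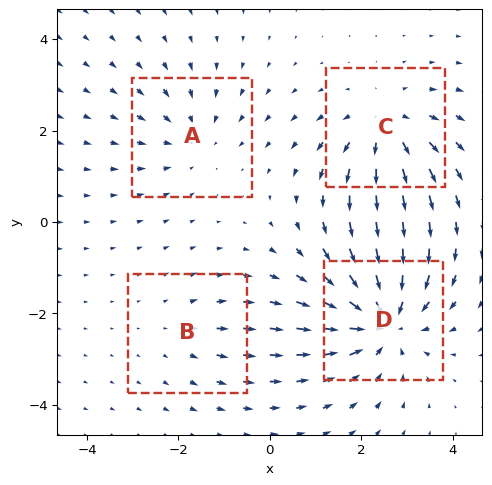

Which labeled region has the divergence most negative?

D

Divergence at each region's feature centre — A: about -3, B: about +2, C: about +4, D: about -6. Region D is most negative.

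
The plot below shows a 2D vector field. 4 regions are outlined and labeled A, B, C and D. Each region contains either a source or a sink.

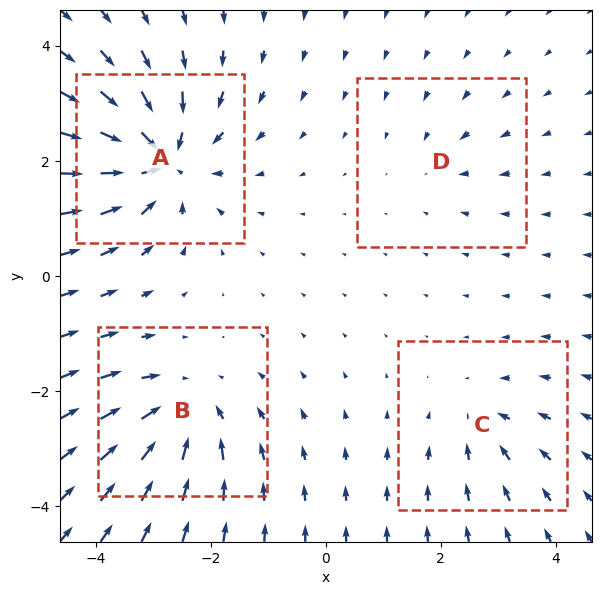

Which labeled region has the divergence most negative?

A

Divergence at each region's feature centre — A: about -8, B: about -6, C: about -3, D: about -2. Region A is most negative.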